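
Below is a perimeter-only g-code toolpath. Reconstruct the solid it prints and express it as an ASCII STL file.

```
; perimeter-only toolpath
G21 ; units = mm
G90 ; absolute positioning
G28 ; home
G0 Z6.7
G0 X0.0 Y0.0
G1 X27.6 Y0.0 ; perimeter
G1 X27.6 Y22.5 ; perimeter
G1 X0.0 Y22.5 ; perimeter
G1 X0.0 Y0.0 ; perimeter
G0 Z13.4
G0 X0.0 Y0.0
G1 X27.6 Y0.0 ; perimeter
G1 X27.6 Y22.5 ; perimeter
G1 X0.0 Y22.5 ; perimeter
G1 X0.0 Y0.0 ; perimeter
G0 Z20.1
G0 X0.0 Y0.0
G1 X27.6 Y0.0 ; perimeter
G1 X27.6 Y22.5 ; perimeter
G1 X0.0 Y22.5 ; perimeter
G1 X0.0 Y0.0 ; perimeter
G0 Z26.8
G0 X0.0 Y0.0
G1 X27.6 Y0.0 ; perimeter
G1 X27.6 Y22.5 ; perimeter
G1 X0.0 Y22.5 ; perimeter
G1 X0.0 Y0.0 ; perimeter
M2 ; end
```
solid part
  facet normal 0.0000 0.0000 -1.0000
    outer loop
      vertex 27.6 22.5 0.0
      vertex 27.6 0.0 0.0
      vertex 0.0 0.0 0.0
    endloop
  endfacet
  facet normal 0.0000 0.0000 -1.0000
    outer loop
      vertex 0.0 22.5 0.0
      vertex 27.6 22.5 0.0
      vertex 0.0 0.0 0.0
    endloop
  endfacet
  facet normal 0.0000 0.0000 1.0000
    outer loop
      vertex 0.0 0.0 26.8
      vertex 27.6 0.0 26.8
      vertex 27.6 22.5 26.8
    endloop
  endfacet
  facet normal 0.0000 0.0000 1.0000
    outer loop
      vertex 0.0 0.0 26.8
      vertex 27.6 22.5 26.8
      vertex 0.0 22.5 26.8
    endloop
  endfacet
  facet normal 0.0000 -1.0000 0.0000
    outer loop
      vertex 0.0 0.0 0.0
      vertex 27.6 0.0 0.0
      vertex 27.6 0.0 26.8
    endloop
  endfacet
  facet normal 0.0000 -1.0000 0.0000
    outer loop
      vertex 0.0 0.0 0.0
      vertex 27.6 0.0 26.8
      vertex 0.0 0.0 26.8
    endloop
  endfacet
  facet normal 0.0000 1.0000 0.0000
    outer loop
      vertex 27.6 22.5 26.8
      vertex 27.6 22.5 0.0
      vertex 0.0 22.5 0.0
    endloop
  endfacet
  facet normal 0.0000 1.0000 0.0000
    outer loop
      vertex 0.0 22.5 26.8
      vertex 27.6 22.5 26.8
      vertex 0.0 22.5 0.0
    endloop
  endfacet
  facet normal -1.0000 0.0000 0.0000
    outer loop
      vertex 0.0 22.5 26.8
      vertex 0.0 22.5 0.0
      vertex 0.0 0.0 0.0
    endloop
  endfacet
  facet normal -1.0000 0.0000 0.0000
    outer loop
      vertex 0.0 0.0 26.8
      vertex 0.0 22.5 26.8
      vertex 0.0 0.0 0.0
    endloop
  endfacet
  facet normal 1.0000 0.0000 0.0000
    outer loop
      vertex 27.6 0.0 0.0
      vertex 27.6 22.5 0.0
      vertex 27.6 22.5 26.8
    endloop
  endfacet
  facet normal 1.0000 0.0000 0.0000
    outer loop
      vertex 27.6 0.0 0.0
      vertex 27.6 22.5 26.8
      vertex 27.6 0.0 26.8
    endloop
  endfacet
endsolid part

The G0 Z moves step by Δz≈6.7 mm. Every layer's G1 loop is the same polygon, so the solid is a straight extrusion of it from z=0 to z≈26.8. Closing with flat bottom and top caps and triangulating gives 12 facets — a rectangular box, roughly 27.6 × 22.5 mm footprint and 26.8 mm tall.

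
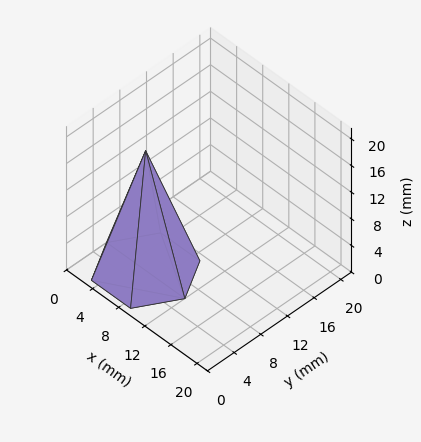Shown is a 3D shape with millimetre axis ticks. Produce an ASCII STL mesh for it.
Reading the render: the shape is a regular 6-sided pyramid, base circumscribed radius ≈ 6 mm, apex at z ≈ 18 mm (dimensions read to the nearest mm from the axis ticks). For the STL, each face is triangulated and given an outward normal.

solid part
  facet normal 0.0000 0.0000 -1.0000
    outer loop
      vertex 3.000 11.196 0.000
      vertex 9.000 11.196 0.000
      vertex 12.000 6.000 0.000
    endloop
  endfacet
  facet normal 0.0000 0.0000 -1.0000
    outer loop
      vertex 0.000 6.000 0.000
      vertex 3.000 11.196 0.000
      vertex 12.000 6.000 0.000
    endloop
  endfacet
  facet normal 0.0000 0.0000 -1.0000
    outer loop
      vertex 3.000 0.804 0.000
      vertex 0.000 6.000 0.000
      vertex 12.000 6.000 0.000
    endloop
  endfacet
  facet normal 0.0000 0.0000 -1.0000
    outer loop
      vertex 9.000 0.804 0.000
      vertex 3.000 0.804 0.000
      vertex 12.000 6.000 0.000
    endloop
  endfacet
  facet normal 0.8320 0.4804 0.2773
    outer loop
      vertex 12.000 6.000 0.000
      vertex 9.000 11.196 0.000
      vertex 6.000 6.000 18.000
    endloop
  endfacet
  facet normal 0.0000 0.9608 0.2773
    outer loop
      vertex 9.000 11.196 0.000
      vertex 3.000 11.196 0.000
      vertex 6.000 6.000 18.000
    endloop
  endfacet
  facet normal -0.8320 0.4804 0.2773
    outer loop
      vertex 3.000 11.196 0.000
      vertex 0.000 6.000 0.000
      vertex 6.000 6.000 18.000
    endloop
  endfacet
  facet normal -0.8320 -0.4804 0.2773
    outer loop
      vertex 0.000 6.000 0.000
      vertex 3.000 0.804 0.000
      vertex 6.000 6.000 18.000
    endloop
  endfacet
  facet normal 0.0000 -0.9608 0.2773
    outer loop
      vertex 3.000 0.804 0.000
      vertex 9.000 0.804 0.000
      vertex 6.000 6.000 18.000
    endloop
  endfacet
  facet normal 0.8320 -0.4804 0.2773
    outer loop
      vertex 9.000 0.804 0.000
      vertex 12.000 6.000 0.000
      vertex 6.000 6.000 18.000
    endloop
  endfacet
endsolid part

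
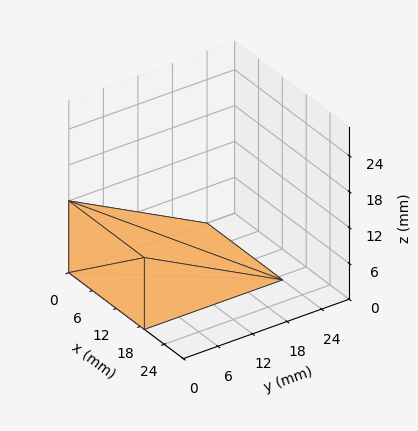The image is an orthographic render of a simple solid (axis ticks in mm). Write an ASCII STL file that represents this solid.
Reading the render: the shape is a wedge (ramp): 19 × 24 mm base, rising to 12 mm along the y=0 edge and sloping linearly to z=0 at y=24 (dimensions read to the nearest mm from the axis ticks). For the STL, each face is triangulated and given an outward normal.

solid part
  facet normal 0.0000 0.0000 -1.0000
    outer loop
      vertex 19.00 24.00 0.00
      vertex 19.00 0.00 0.00
      vertex 0.00 0.00 0.00
    endloop
  endfacet
  facet normal 0.0000 0.0000 -1.0000
    outer loop
      vertex 0.00 24.00 0.00
      vertex 19.00 24.00 0.00
      vertex 0.00 0.00 0.00
    endloop
  endfacet
  facet normal 0.0000 -1.0000 0.0000
    outer loop
      vertex 0.00 0.00 0.00
      vertex 19.00 0.00 0.00
      vertex 19.00 0.00 12.00
    endloop
  endfacet
  facet normal 0.0000 -1.0000 0.0000
    outer loop
      vertex 0.00 0.00 0.00
      vertex 19.00 0.00 12.00
      vertex 0.00 0.00 12.00
    endloop
  endfacet
  facet normal 0.0000 0.4472 0.8944
    outer loop
      vertex 0.00 0.00 12.00
      vertex 19.00 0.00 12.00
      vertex 19.00 24.00 0.00
    endloop
  endfacet
  facet normal 0.0000 0.4472 0.8944
    outer loop
      vertex 0.00 0.00 12.00
      vertex 19.00 24.00 0.00
      vertex 0.00 24.00 0.00
    endloop
  endfacet
  facet normal -1.0000 0.0000 0.0000
    outer loop
      vertex 0.00 0.00 12.00
      vertex 0.00 24.00 0.00
      vertex 0.00 0.00 0.00
    endloop
  endfacet
  facet normal 1.0000 0.0000 0.0000
    outer loop
      vertex 19.00 0.00 0.00
      vertex 19.00 24.00 0.00
      vertex 19.00 0.00 12.00
    endloop
  endfacet
endsolid part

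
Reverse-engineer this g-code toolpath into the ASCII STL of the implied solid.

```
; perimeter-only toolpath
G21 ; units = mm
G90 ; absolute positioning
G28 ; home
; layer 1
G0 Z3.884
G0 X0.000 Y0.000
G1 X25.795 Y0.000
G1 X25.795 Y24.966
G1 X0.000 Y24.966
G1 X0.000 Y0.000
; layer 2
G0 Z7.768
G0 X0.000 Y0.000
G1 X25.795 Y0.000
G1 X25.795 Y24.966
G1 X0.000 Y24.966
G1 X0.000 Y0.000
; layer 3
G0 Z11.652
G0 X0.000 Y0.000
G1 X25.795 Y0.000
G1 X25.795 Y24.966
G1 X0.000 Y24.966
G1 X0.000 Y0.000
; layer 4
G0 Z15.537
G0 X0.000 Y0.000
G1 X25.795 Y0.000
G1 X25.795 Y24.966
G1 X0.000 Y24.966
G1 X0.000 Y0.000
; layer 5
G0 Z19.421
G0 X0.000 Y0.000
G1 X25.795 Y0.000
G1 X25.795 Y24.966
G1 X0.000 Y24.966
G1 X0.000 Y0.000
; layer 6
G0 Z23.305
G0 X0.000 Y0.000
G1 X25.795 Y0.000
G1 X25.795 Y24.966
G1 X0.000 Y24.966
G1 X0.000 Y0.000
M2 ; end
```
solid part
  facet normal 0.0000 0.0000 -1.0000
    outer loop
      vertex 25.795 24.966 0.000
      vertex 25.795 0.000 0.000
      vertex 0.000 0.000 0.000
    endloop
  endfacet
  facet normal 0.0000 0.0000 -1.0000
    outer loop
      vertex 0.000 24.966 0.000
      vertex 25.795 24.966 0.000
      vertex 0.000 0.000 0.000
    endloop
  endfacet
  facet normal 0.0000 0.0000 1.0000
    outer loop
      vertex 0.000 0.000 23.305
      vertex 25.795 0.000 23.305
      vertex 25.795 24.966 23.305
    endloop
  endfacet
  facet normal 0.0000 0.0000 1.0000
    outer loop
      vertex 0.000 0.000 23.305
      vertex 25.795 24.966 23.305
      vertex 0.000 24.966 23.305
    endloop
  endfacet
  facet normal 0.0000 -1.0000 0.0000
    outer loop
      vertex 0.000 0.000 0.000
      vertex 25.795 0.000 0.000
      vertex 25.795 0.000 23.305
    endloop
  endfacet
  facet normal 0.0000 -1.0000 0.0000
    outer loop
      vertex 0.000 0.000 0.000
      vertex 25.795 0.000 23.305
      vertex 0.000 0.000 23.305
    endloop
  endfacet
  facet normal 0.0000 1.0000 0.0000
    outer loop
      vertex 25.795 24.966 23.305
      vertex 25.795 24.966 0.000
      vertex 0.000 24.966 0.000
    endloop
  endfacet
  facet normal 0.0000 1.0000 0.0000
    outer loop
      vertex 0.000 24.966 23.305
      vertex 25.795 24.966 23.305
      vertex 0.000 24.966 0.000
    endloop
  endfacet
  facet normal -1.0000 0.0000 0.0000
    outer loop
      vertex 0.000 24.966 23.305
      vertex 0.000 24.966 0.000
      vertex 0.000 0.000 0.000
    endloop
  endfacet
  facet normal -1.0000 0.0000 0.0000
    outer loop
      vertex 0.000 0.000 23.305
      vertex 0.000 24.966 23.305
      vertex 0.000 0.000 0.000
    endloop
  endfacet
  facet normal 1.0000 0.0000 0.0000
    outer loop
      vertex 25.795 0.000 0.000
      vertex 25.795 24.966 0.000
      vertex 25.795 24.966 23.305
    endloop
  endfacet
  facet normal 1.0000 0.0000 0.0000
    outer loop
      vertex 25.795 0.000 0.000
      vertex 25.795 24.966 23.305
      vertex 25.795 0.000 23.305
    endloop
  endfacet
endsolid part

The G0 Z moves step by Δz≈3.884 mm. Every layer's G1 loop is the same polygon, so the solid is a straight extrusion of it from z=0 to z≈23.3. Closing with flat bottom and top caps and triangulating gives 12 facets — a rectangular box, roughly 25.8 × 25 mm footprint and 23.3 mm tall.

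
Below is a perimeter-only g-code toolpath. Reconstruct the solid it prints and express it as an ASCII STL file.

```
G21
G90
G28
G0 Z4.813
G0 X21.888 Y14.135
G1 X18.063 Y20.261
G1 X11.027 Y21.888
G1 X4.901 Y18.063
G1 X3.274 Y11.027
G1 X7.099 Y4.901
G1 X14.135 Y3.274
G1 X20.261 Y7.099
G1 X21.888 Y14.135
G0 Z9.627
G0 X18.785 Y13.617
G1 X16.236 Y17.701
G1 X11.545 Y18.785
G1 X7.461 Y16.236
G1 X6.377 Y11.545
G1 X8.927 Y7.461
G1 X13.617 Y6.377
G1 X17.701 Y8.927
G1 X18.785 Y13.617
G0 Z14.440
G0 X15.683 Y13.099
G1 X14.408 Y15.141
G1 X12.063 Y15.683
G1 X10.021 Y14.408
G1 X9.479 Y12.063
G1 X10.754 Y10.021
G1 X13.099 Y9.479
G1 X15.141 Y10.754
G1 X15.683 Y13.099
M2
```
solid part
  facet normal 0.0000 0.0000 -1.0000
    outer loop
      vertex 10.509 24.990 0.000
      vertex 19.890 22.821 0.000
      vertex 24.990 14.653 0.000
    endloop
  endfacet
  facet normal 0.0000 0.0000 -1.0000
    outer loop
      vertex 2.341 19.890 0.000
      vertex 10.509 24.990 0.000
      vertex 24.990 14.653 0.000
    endloop
  endfacet
  facet normal 0.0000 0.0000 -1.0000
    outer loop
      vertex 0.172 10.509 0.000
      vertex 2.341 19.890 0.000
      vertex 24.990 14.653 0.000
    endloop
  endfacet
  facet normal 0.0000 0.0000 -1.0000
    outer loop
      vertex 5.272 2.341 0.000
      vertex 0.172 10.509 0.000
      vertex 24.990 14.653 0.000
    endloop
  endfacet
  facet normal 0.0000 0.0000 -1.0000
    outer loop
      vertex 14.653 0.172 0.000
      vertex 5.272 2.341 0.000
      vertex 24.990 14.653 0.000
    endloop
  endfacet
  facet normal 0.0000 0.0000 -1.0000
    outer loop
      vertex 22.821 5.272 0.000
      vertex 14.653 0.172 0.000
      vertex 24.990 14.653 0.000
    endloop
  endfacet
  facet normal 0.7262 0.4534 0.5168
    outer loop
      vertex 24.990 14.653 0.000
      vertex 19.890 22.821 0.000
      vertex 12.581 12.581 19.253
    endloop
  endfacet
  facet normal 0.1929 0.8341 0.5168
    outer loop
      vertex 19.890 22.821 0.000
      vertex 10.509 24.990 0.000
      vertex 12.581 12.581 19.253
    endloop
  endfacet
  facet normal -0.4534 0.7262 0.5168
    outer loop
      vertex 10.509 24.990 0.000
      vertex 2.341 19.890 0.000
      vertex 12.581 12.581 19.253
    endloop
  endfacet
  facet normal -0.8341 0.1929 0.5168
    outer loop
      vertex 2.341 19.890 0.000
      vertex 0.172 10.509 0.000
      vertex 12.581 12.581 19.253
    endloop
  endfacet
  facet normal -0.7262 -0.4534 0.5168
    outer loop
      vertex 0.172 10.509 0.000
      vertex 5.272 2.341 0.000
      vertex 12.581 12.581 19.253
    endloop
  endfacet
  facet normal -0.1929 -0.8341 0.5168
    outer loop
      vertex 5.272 2.341 0.000
      vertex 14.653 0.172 0.000
      vertex 12.581 12.581 19.253
    endloop
  endfacet
  facet normal 0.4534 -0.7262 0.5168
    outer loop
      vertex 14.653 0.172 0.000
      vertex 22.821 5.272 0.000
      vertex 12.581 12.581 19.253
    endloop
  endfacet
  facet normal 0.8341 -0.1929 0.5168
    outer loop
      vertex 22.821 5.272 0.000
      vertex 24.990 14.653 0.000
      vertex 12.581 12.581 19.253
    endloop
  endfacet
endsolid part

The G0 Z moves step by Δz≈4.813 mm. The G1 loops shrink linearly with z, so the solid tapers from its base footprint up to z≈19.3. Closing with a flat bottom cap and the tapered top and triangulating gives 14 facets — a regular 8-sided pyramid, base circumscribed radius ≈ 12.6 mm, apex at z ≈ 19.3 mm.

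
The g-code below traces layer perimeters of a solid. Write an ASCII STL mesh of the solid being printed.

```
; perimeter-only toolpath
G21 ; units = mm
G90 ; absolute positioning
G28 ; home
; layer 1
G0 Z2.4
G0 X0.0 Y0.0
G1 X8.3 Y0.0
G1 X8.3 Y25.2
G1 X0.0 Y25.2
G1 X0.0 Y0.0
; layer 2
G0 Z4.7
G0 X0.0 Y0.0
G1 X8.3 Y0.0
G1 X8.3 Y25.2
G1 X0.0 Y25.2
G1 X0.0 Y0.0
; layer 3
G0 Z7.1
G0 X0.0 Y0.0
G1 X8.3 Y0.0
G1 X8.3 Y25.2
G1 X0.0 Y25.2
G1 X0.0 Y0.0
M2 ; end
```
solid part
  facet normal 0.0000 0.0000 -1.0000
    outer loop
      vertex 8.3 25.2 0.0
      vertex 8.3 0.0 0.0
      vertex 0.0 0.0 0.0
    endloop
  endfacet
  facet normal 0.0000 0.0000 -1.0000
    outer loop
      vertex 0.0 25.2 0.0
      vertex 8.3 25.2 0.0
      vertex 0.0 0.0 0.0
    endloop
  endfacet
  facet normal 0.0000 0.0000 1.0000
    outer loop
      vertex 0.0 0.0 7.1
      vertex 8.3 0.0 7.1
      vertex 8.3 25.2 7.1
    endloop
  endfacet
  facet normal 0.0000 0.0000 1.0000
    outer loop
      vertex 0.0 0.0 7.1
      vertex 8.3 25.2 7.1
      vertex 0.0 25.2 7.1
    endloop
  endfacet
  facet normal 0.0000 -1.0000 0.0000
    outer loop
      vertex 0.0 0.0 0.0
      vertex 8.3 0.0 0.0
      vertex 8.3 0.0 7.1
    endloop
  endfacet
  facet normal 0.0000 -1.0000 0.0000
    outer loop
      vertex 0.0 0.0 0.0
      vertex 8.3 0.0 7.1
      vertex 0.0 0.0 7.1
    endloop
  endfacet
  facet normal 0.0000 1.0000 0.0000
    outer loop
      vertex 8.3 25.2 7.1
      vertex 8.3 25.2 0.0
      vertex 0.0 25.2 0.0
    endloop
  endfacet
  facet normal 0.0000 1.0000 0.0000
    outer loop
      vertex 0.0 25.2 7.1
      vertex 8.3 25.2 7.1
      vertex 0.0 25.2 0.0
    endloop
  endfacet
  facet normal -1.0000 0.0000 0.0000
    outer loop
      vertex 0.0 25.2 7.1
      vertex 0.0 25.2 0.0
      vertex 0.0 0.0 0.0
    endloop
  endfacet
  facet normal -1.0000 0.0000 0.0000
    outer loop
      vertex 0.0 0.0 7.1
      vertex 0.0 25.2 7.1
      vertex 0.0 0.0 0.0
    endloop
  endfacet
  facet normal 1.0000 0.0000 0.0000
    outer loop
      vertex 8.3 0.0 0.0
      vertex 8.3 25.2 0.0
      vertex 8.3 25.2 7.1
    endloop
  endfacet
  facet normal 1.0000 0.0000 0.0000
    outer loop
      vertex 8.3 0.0 0.0
      vertex 8.3 25.2 7.1
      vertex 8.3 0.0 7.1
    endloop
  endfacet
endsolid part

The G0 Z moves step by Δz≈2.4 mm. Every layer's G1 loop is the same polygon, so the solid is a straight extrusion of it from z=0 to z≈7.1. Closing with flat bottom and top caps and triangulating gives 12 facets — a rectangular box, roughly 8.3 × 25.2 mm footprint and 7.1 mm tall.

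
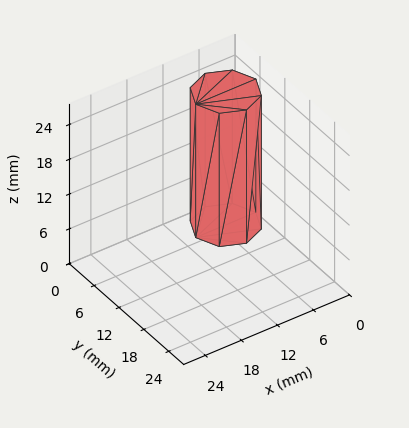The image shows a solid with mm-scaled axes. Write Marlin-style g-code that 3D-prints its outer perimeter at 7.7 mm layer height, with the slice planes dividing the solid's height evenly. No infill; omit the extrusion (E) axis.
Reading the render: the shape is a regular 8-sided prism (a cylinder approximated with 8 flat sides), circumscribed radius ≈ 5 mm, height ≈ 23 mm (dimensions read to the nearest mm from the axis ticks). For the g-code, the solid's height is divided into equal slices at the stated Δz and each level perimeter traced with G1 moves after a G0 lift.

; perimeter-only toolpath
G21 ; units = mm
G90 ; absolute positioning
G28 ; home
; layer 1
G0 Z7.7
G0 X10.0 Y5.0
G1 X8.5 Y8.5
G1 X5.0 Y10.0
G1 X1.5 Y8.5
G1 X0.0 Y5.0
G1 X1.5 Y1.5
G1 X5.0 Y0.0
G1 X8.5 Y1.5
G1 X10.0 Y5.0
; layer 2
G0 Z15.3
G0 X10.0 Y5.0
G1 X8.5 Y8.5
G1 X5.0 Y10.0
G1 X1.5 Y8.5
G1 X0.0 Y5.0
G1 X1.5 Y1.5
G1 X5.0 Y0.0
G1 X8.5 Y1.5
G1 X10.0 Y5.0
; layer 3
G0 Z23.0
G0 X10.0 Y5.0
G1 X8.5 Y8.5
G1 X5.0 Y10.0
G1 X1.5 Y8.5
G1 X0.0 Y5.0
G1 X1.5 Y1.5
G1 X5.0 Y0.0
G1 X8.5 Y1.5
G1 X10.0 Y5.0
M2 ; end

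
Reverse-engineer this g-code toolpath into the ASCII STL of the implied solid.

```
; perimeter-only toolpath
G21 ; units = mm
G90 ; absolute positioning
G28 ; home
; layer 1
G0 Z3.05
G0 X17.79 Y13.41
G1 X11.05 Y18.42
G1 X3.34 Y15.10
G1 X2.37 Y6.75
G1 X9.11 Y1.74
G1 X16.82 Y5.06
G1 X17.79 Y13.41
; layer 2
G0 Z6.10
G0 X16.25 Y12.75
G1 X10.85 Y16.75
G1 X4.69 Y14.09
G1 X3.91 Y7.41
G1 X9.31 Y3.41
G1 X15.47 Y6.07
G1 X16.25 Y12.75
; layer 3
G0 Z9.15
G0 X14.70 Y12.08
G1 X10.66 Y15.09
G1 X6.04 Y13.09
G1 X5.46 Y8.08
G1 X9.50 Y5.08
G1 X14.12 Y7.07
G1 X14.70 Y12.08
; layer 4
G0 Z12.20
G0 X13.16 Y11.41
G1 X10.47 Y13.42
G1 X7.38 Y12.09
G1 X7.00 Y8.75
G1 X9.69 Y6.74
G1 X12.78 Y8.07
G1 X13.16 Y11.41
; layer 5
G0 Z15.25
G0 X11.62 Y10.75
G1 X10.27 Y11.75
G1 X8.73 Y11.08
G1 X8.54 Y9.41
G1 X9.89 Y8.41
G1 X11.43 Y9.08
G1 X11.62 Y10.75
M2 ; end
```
solid part
  facet normal 0.0000 0.0000 -1.0000
    outer loop
      vertex 1.99 16.10 0.00
      vertex 11.24 20.09 0.00
      vertex 19.33 14.08 0.00
    endloop
  endfacet
  facet normal 0.0000 0.0000 -1.0000
    outer loop
      vertex 0.83 6.08 0.00
      vertex 1.99 16.10 0.00
      vertex 19.33 14.08 0.00
    endloop
  endfacet
  facet normal 0.0000 0.0000 -1.0000
    outer loop
      vertex 8.92 0.07 0.00
      vertex 0.83 6.08 0.00
      vertex 19.33 14.08 0.00
    endloop
  endfacet
  facet normal 0.0000 0.0000 -1.0000
    outer loop
      vertex 18.17 4.06 0.00
      vertex 8.92 0.07 0.00
      vertex 19.33 14.08 0.00
    endloop
  endfacet
  facet normal 0.5383 0.7246 0.4304
    outer loop
      vertex 19.33 14.08 0.00
      vertex 11.24 20.09 0.00
      vertex 10.08 10.08 18.30
    endloop
  endfacet
  facet normal -0.3575 0.8287 0.4306
    outer loop
      vertex 11.24 20.09 0.00
      vertex 1.99 16.10 0.00
      vertex 10.08 10.08 18.30
    endloop
  endfacet
  facet normal -0.8966 0.1038 0.4305
    outer loop
      vertex 1.99 16.10 0.00
      vertex 0.83 6.08 0.00
      vertex 10.08 10.08 18.30
    endloop
  endfacet
  facet normal -0.5383 -0.7246 0.4304
    outer loop
      vertex 0.83 6.08 0.00
      vertex 8.92 0.07 0.00
      vertex 10.08 10.08 18.30
    endloop
  endfacet
  facet normal 0.3575 -0.8287 0.4306
    outer loop
      vertex 8.92 0.07 0.00
      vertex 18.17 4.06 0.00
      vertex 10.08 10.08 18.30
    endloop
  endfacet
  facet normal 0.8966 -0.1038 0.4305
    outer loop
      vertex 18.17 4.06 0.00
      vertex 19.33 14.08 0.00
      vertex 10.08 10.08 18.30
    endloop
  endfacet
endsolid part

The G0 Z moves step by Δz≈3.05 mm. The G1 loops shrink linearly with z, so the solid tapers from its base footprint up to z≈18.3. Closing with a flat bottom cap and the tapered top and triangulating gives 10 facets — a regular 6-sided pyramid, base circumscribed radius ≈ 10.1 mm, apex at z ≈ 18.3 mm.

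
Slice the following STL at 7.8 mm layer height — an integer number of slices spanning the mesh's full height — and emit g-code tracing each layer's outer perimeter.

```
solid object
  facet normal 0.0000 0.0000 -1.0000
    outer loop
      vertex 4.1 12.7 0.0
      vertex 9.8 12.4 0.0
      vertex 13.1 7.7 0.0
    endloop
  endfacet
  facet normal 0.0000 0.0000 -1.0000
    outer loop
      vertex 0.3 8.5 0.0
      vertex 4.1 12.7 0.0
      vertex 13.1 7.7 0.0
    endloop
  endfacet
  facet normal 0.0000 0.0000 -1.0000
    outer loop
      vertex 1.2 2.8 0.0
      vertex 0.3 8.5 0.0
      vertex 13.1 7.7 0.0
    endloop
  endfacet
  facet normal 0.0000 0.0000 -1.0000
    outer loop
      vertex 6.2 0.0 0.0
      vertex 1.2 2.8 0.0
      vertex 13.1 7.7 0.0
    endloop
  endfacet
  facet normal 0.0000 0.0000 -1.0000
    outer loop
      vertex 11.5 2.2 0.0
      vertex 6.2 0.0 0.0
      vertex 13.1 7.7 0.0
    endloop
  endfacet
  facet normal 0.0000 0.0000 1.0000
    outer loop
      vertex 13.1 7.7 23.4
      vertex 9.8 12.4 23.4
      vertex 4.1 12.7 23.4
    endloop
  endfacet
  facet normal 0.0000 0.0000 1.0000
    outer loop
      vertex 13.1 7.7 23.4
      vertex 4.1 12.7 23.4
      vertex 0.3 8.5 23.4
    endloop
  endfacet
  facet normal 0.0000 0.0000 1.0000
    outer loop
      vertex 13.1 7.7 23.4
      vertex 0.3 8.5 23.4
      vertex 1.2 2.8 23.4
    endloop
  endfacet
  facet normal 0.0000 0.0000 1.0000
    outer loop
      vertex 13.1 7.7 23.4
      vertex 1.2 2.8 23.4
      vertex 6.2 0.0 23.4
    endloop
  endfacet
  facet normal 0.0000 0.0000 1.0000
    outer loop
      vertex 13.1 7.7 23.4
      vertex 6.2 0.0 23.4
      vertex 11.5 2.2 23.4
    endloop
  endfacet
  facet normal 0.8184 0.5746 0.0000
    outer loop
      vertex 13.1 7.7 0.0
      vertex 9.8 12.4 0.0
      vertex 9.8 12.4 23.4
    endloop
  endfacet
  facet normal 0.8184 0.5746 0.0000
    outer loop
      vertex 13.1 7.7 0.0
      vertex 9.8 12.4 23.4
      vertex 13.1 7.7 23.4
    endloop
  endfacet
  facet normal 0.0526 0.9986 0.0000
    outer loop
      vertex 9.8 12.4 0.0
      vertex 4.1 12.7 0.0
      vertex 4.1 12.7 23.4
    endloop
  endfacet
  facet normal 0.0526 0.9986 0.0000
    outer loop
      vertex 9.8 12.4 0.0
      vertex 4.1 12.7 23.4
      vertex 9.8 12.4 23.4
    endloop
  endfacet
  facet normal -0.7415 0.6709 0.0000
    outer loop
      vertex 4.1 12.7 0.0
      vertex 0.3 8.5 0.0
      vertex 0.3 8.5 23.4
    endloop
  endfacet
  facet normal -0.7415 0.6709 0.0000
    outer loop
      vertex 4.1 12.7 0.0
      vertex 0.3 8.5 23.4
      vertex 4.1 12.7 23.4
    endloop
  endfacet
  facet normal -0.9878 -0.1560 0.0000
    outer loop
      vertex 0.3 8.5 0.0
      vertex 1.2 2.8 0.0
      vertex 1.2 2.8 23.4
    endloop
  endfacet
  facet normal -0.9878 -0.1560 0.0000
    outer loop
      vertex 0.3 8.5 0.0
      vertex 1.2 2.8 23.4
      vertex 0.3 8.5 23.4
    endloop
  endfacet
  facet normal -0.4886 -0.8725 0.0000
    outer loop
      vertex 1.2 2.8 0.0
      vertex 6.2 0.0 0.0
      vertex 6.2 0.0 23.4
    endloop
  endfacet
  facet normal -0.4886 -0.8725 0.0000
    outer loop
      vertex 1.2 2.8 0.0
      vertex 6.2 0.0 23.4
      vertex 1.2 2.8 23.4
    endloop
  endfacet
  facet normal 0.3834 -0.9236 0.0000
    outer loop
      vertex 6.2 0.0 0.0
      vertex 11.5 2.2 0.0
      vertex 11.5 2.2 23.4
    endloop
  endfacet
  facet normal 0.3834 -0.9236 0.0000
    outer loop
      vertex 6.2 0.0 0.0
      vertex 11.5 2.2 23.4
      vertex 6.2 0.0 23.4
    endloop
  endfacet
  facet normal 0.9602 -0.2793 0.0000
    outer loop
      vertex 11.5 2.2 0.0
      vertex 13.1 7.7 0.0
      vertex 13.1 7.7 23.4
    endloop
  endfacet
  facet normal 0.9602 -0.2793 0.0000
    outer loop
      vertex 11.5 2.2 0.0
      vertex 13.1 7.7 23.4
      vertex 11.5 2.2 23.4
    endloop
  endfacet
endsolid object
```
; perimeter-only toolpath
G21 ; units = mm
G90 ; absolute positioning
G28 ; home
; layer 1
G0 Z7.8
G0 X13.1 Y7.7
G1 X9.8 Y12.4
G1 X4.1 Y12.7
G1 X0.3 Y8.5
G1 X1.2 Y2.8
G1 X6.2 Y0.0
G1 X11.5 Y2.2
G1 X13.1 Y7.7
; layer 2
G0 Z15.6
G0 X13.1 Y7.7
G1 X9.8 Y12.4
G1 X4.1 Y12.7
G1 X0.3 Y8.5
G1 X1.2 Y2.8
G1 X6.2 Y0.0
G1 X11.5 Y2.2
G1 X13.1 Y7.7
; layer 3
G0 Z23.4
G0 X13.1 Y7.7
G1 X9.8 Y12.4
G1 X4.1 Y12.7
G1 X0.3 Y8.5
G1 X1.2 Y2.8
G1 X6.2 Y0.0
G1 X11.5 Y2.2
G1 X13.1 Y7.7
M2 ; end

The solid is a regular 7-sided prism (a cylinder approximated with 7 flat sides), circumscribed radius ≈ 6.6 mm, height ≈ 23.4 mm. Slicing at Δz = 7.8 mm — 3 equal slices spanning the solid's height, so layer i sits at z = i·h/3 — gives 3 non-empty perimeters. Each is a 7-segment closed polygon; G0 lifts to the layer z and rapids to the start vertex, then G1 traces the edges.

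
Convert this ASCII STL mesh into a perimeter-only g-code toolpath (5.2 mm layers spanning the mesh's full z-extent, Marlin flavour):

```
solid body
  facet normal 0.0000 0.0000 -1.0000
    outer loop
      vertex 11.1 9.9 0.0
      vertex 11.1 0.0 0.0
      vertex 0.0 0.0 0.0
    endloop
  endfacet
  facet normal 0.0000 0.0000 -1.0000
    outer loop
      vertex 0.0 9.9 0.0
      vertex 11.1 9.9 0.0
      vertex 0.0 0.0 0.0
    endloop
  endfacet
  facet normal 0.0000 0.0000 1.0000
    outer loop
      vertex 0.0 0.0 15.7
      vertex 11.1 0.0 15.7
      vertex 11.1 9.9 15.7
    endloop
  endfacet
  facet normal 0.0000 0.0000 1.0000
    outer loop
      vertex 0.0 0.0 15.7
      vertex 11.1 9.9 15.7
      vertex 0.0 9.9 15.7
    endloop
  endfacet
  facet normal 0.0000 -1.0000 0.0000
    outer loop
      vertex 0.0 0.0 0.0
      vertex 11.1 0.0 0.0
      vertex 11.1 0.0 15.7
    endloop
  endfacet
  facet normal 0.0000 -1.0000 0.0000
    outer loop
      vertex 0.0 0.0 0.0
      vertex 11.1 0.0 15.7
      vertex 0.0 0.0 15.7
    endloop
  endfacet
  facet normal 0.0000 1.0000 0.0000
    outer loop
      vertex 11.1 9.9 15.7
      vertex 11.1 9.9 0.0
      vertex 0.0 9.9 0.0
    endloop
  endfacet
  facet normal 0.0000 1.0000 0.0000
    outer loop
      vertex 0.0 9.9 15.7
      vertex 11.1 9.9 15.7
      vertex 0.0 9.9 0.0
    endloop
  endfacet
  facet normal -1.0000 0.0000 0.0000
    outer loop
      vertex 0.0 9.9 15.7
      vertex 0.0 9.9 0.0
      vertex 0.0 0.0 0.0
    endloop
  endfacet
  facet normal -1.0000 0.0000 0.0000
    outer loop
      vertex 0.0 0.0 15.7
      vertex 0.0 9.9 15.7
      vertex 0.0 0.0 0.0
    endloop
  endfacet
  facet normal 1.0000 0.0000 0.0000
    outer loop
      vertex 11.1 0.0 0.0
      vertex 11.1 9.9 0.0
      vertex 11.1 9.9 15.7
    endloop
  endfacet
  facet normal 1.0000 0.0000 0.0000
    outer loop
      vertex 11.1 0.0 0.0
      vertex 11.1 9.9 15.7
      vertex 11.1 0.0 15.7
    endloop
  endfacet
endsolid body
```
; perimeter-only toolpath
G21 ; units = mm
G90 ; absolute positioning
G28 ; home
; layer 1
G0 Z5.2
G0 X0.0 Y0.0
G1 X11.1 Y0.0
G1 X11.1 Y9.9
G1 X0.0 Y9.9
G1 X0.0 Y0.0
; layer 2
G0 Z10.5
G0 X0.0 Y0.0
G1 X11.1 Y0.0
G1 X11.1 Y9.9
G1 X0.0 Y9.9
G1 X0.0 Y0.0
; layer 3
G0 Z15.7
G0 X0.0 Y0.0
G1 X11.1 Y0.0
G1 X11.1 Y9.9
G1 X0.0 Y9.9
G1 X0.0 Y0.0
M2 ; end

The solid is a rectangular box, roughly 11.1 × 9.9 mm footprint and 15.7 mm tall. Slicing at Δz = 5.2 mm — 3 equal slices spanning the solid's height, so layer i sits at z = i·h/3 — gives 3 non-empty perimeters. Each is a 4-segment closed polygon; G0 lifts to the layer z and rapids to the start vertex, then G1 traces the edges.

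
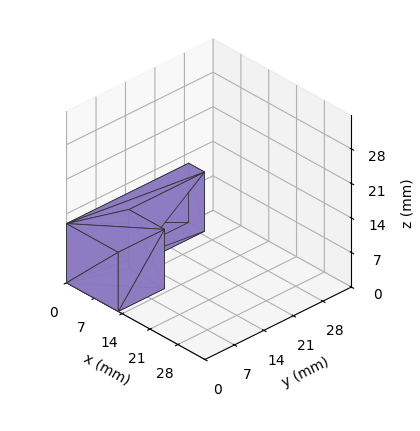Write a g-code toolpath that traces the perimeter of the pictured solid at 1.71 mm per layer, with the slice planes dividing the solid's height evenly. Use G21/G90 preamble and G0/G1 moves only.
Reading the render: the shape is an L-shaped prism: outer 13 × 29 mm, arm thicknesses ≈ 11 mm (horizontal) and 4 mm (vertical), extruded 12 mm in z (dimensions read to the nearest mm from the axis ticks). For the g-code, the solid's height is divided into equal slices at the stated Δz and each level perimeter traced with G1 moves after a G0 lift.

; perimeter-only toolpath
G21 ; units = mm
G90 ; absolute positioning
G28 ; home
; layer 1
G0 Z1.71
G0 X0.00 Y0.00
G1 X13.00 Y0.00
G1 X13.00 Y11.00
G1 X4.00 Y11.00
G1 X4.00 Y29.00
G1 X0.00 Y29.00
G1 X0.00 Y0.00
; layer 2
G0 Z3.43
G0 X0.00 Y0.00
G1 X13.00 Y0.00
G1 X13.00 Y11.00
G1 X4.00 Y11.00
G1 X4.00 Y29.00
G1 X0.00 Y29.00
G1 X0.00 Y0.00
; layer 3
G0 Z5.14
G0 X0.00 Y0.00
G1 X13.00 Y0.00
G1 X13.00 Y11.00
G1 X4.00 Y11.00
G1 X4.00 Y29.00
G1 X0.00 Y29.00
G1 X0.00 Y0.00
; layer 4
G0 Z6.86
G0 X0.00 Y0.00
G1 X13.00 Y0.00
G1 X13.00 Y11.00
G1 X4.00 Y11.00
G1 X4.00 Y29.00
G1 X0.00 Y29.00
G1 X0.00 Y0.00
; layer 5
G0 Z8.57
G0 X0.00 Y0.00
G1 X13.00 Y0.00
G1 X13.00 Y11.00
G1 X4.00 Y11.00
G1 X4.00 Y29.00
G1 X0.00 Y29.00
G1 X0.00 Y0.00
; layer 6
G0 Z10.29
G0 X0.00 Y0.00
G1 X13.00 Y0.00
G1 X13.00 Y11.00
G1 X4.00 Y11.00
G1 X4.00 Y29.00
G1 X0.00 Y29.00
G1 X0.00 Y0.00
; layer 7
G0 Z12.00
G0 X0.00 Y0.00
G1 X13.00 Y0.00
G1 X13.00 Y11.00
G1 X4.00 Y11.00
G1 X4.00 Y29.00
G1 X0.00 Y29.00
G1 X0.00 Y0.00
M2 ; end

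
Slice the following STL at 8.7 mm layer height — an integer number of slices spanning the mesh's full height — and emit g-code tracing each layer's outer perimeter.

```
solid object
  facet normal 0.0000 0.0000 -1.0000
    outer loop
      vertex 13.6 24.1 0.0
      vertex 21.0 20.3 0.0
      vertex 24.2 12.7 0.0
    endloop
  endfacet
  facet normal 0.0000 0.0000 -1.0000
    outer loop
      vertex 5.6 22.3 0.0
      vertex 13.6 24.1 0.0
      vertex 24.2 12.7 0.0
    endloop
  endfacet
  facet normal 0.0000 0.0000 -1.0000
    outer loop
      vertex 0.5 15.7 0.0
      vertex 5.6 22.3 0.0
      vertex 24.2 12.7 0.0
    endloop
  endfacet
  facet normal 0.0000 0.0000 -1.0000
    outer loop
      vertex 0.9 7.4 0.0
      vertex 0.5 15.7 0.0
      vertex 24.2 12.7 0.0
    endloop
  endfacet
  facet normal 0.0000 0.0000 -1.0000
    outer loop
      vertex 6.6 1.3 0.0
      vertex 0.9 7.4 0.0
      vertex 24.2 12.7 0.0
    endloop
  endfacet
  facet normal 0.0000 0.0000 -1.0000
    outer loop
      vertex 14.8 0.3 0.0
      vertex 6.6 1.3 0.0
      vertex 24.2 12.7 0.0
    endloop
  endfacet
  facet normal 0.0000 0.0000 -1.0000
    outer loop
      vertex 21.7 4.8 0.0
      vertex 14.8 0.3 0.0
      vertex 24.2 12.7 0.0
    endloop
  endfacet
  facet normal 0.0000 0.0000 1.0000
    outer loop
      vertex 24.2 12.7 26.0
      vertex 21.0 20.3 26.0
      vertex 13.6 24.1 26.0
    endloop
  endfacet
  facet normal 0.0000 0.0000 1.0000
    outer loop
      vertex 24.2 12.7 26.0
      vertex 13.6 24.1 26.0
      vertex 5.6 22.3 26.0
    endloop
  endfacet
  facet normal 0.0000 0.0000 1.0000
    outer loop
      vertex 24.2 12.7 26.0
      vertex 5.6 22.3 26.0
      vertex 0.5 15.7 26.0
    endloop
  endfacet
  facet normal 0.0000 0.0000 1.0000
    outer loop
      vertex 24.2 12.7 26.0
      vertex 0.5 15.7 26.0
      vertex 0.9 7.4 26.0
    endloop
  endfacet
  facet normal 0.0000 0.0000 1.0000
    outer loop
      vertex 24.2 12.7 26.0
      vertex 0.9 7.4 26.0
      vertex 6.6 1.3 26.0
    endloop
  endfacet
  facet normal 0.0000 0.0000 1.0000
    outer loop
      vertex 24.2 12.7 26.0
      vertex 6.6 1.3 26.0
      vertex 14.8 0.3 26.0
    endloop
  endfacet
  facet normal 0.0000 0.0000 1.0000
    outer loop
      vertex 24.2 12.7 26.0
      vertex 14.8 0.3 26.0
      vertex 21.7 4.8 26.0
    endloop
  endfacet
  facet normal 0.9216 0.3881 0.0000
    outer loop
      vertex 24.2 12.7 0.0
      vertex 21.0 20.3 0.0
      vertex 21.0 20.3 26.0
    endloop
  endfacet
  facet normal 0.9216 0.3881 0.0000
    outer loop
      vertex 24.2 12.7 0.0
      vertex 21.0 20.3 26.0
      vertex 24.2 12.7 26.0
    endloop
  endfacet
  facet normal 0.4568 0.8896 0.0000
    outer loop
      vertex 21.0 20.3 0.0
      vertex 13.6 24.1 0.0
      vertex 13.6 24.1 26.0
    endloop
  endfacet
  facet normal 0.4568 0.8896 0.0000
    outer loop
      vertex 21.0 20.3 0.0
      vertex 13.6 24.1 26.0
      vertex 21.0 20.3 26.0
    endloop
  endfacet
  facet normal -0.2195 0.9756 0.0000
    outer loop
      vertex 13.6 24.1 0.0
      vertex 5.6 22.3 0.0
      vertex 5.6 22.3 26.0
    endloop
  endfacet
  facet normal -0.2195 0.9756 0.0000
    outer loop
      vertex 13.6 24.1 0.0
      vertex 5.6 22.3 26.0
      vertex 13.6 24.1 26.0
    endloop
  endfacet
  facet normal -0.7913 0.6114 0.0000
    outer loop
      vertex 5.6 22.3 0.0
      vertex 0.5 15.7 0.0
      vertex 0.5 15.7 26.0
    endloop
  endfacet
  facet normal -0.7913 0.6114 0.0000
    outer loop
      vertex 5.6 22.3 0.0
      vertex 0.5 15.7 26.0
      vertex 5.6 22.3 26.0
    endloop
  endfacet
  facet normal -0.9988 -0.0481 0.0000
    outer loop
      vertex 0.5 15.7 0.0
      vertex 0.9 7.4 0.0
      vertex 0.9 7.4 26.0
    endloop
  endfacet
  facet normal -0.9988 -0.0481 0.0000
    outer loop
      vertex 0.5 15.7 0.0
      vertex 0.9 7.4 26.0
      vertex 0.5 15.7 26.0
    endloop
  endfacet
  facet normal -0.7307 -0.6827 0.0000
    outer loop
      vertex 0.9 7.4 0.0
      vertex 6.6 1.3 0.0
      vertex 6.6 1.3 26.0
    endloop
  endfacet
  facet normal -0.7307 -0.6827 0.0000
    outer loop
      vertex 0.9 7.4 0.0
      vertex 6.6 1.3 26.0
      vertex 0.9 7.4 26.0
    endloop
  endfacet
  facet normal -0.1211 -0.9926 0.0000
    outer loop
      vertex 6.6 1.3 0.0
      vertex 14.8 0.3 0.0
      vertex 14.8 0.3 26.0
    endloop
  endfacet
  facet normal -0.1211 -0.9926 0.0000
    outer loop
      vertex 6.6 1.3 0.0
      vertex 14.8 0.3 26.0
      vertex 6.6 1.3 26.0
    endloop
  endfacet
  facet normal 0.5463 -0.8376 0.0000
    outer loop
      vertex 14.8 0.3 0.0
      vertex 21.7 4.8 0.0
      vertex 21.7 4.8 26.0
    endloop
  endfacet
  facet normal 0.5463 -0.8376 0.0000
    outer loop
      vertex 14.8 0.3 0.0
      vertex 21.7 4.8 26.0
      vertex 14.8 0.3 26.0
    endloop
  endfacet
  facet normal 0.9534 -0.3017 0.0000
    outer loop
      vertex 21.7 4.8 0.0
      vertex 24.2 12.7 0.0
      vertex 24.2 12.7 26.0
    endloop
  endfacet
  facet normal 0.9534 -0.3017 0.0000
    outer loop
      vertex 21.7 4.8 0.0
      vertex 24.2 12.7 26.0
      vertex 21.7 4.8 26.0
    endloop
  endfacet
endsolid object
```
; perimeter-only toolpath
G21 ; units = mm
G90 ; absolute positioning
G28 ; home
; layer 1
G0 Z8.7
G0 X24.2 Y12.7
G1 X21.0 Y20.3
G1 X13.6 Y24.1
G1 X5.6 Y22.3
G1 X0.5 Y15.7
G1 X0.9 Y7.4
G1 X6.6 Y1.3
G1 X14.8 Y0.3
G1 X21.7 Y4.8
G1 X24.2 Y12.7
; layer 2
G0 Z17.3
G0 X24.2 Y12.7
G1 X21.0 Y20.3
G1 X13.6 Y24.1
G1 X5.6 Y22.3
G1 X0.5 Y15.7
G1 X0.9 Y7.4
G1 X6.6 Y1.3
G1 X14.8 Y0.3
G1 X21.7 Y4.8
G1 X24.2 Y12.7
; layer 3
G0 Z26.0
G0 X24.2 Y12.7
G1 X21.0 Y20.3
G1 X13.6 Y24.1
G1 X5.6 Y22.3
G1 X0.5 Y15.7
G1 X0.9 Y7.4
G1 X6.6 Y1.3
G1 X14.8 Y0.3
G1 X21.7 Y4.8
G1 X24.2 Y12.7
M2 ; end

The solid is a regular 9-sided prism (a cylinder approximated with 9 flat sides), circumscribed radius ≈ 12.1 mm, height ≈ 26 mm. Slicing at Δz = 8.7 mm — 3 equal slices spanning the solid's height, so layer i sits at z = i·h/3 — gives 3 non-empty perimeters. Each is a 9-segment closed polygon; G0 lifts to the layer z and rapids to the start vertex, then G1 traces the edges.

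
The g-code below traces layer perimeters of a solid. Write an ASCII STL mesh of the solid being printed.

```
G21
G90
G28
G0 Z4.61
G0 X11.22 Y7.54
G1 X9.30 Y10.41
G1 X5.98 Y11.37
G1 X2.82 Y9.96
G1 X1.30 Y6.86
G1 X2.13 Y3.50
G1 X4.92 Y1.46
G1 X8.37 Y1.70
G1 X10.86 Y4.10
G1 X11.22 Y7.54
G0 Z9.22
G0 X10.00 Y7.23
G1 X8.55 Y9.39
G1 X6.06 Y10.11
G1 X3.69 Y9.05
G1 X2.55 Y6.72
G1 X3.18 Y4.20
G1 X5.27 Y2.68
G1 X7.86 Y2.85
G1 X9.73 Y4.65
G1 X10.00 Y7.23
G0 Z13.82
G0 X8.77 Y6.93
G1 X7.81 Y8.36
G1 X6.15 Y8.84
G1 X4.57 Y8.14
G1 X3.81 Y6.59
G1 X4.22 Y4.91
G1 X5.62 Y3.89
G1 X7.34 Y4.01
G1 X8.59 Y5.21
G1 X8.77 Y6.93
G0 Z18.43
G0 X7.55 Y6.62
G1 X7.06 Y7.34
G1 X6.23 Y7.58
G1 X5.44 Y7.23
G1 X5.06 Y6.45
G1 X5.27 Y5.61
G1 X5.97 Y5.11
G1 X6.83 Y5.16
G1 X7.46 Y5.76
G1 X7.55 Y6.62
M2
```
solid part
  facet normal 0.0000 0.0000 -1.0000
    outer loop
      vertex 5.89 12.63 0.00
      vertex 10.04 11.43 0.00
      vertex 12.45 7.84 0.00
    endloop
  endfacet
  facet normal 0.0000 0.0000 -1.0000
    outer loop
      vertex 1.94 10.87 0.00
      vertex 5.89 12.63 0.00
      vertex 12.45 7.84 0.00
    endloop
  endfacet
  facet normal 0.0000 0.0000 -1.0000
    outer loop
      vertex 0.04 6.99 0.00
      vertex 1.94 10.87 0.00
      vertex 12.45 7.84 0.00
    endloop
  endfacet
  facet normal 0.0000 0.0000 -1.0000
    outer loop
      vertex 1.08 2.79 0.00
      vertex 0.04 6.99 0.00
      vertex 12.45 7.84 0.00
    endloop
  endfacet
  facet normal 0.0000 0.0000 -1.0000
    outer loop
      vertex 4.57 0.25 0.00
      vertex 1.08 2.79 0.00
      vertex 12.45 7.84 0.00
    endloop
  endfacet
  facet normal 0.0000 0.0000 -1.0000
    outer loop
      vertex 8.88 0.54 0.00
      vertex 4.57 0.25 0.00
      vertex 12.45 7.84 0.00
    endloop
  endfacet
  facet normal 0.0000 0.0000 -1.0000
    outer loop
      vertex 12.00 3.54 0.00
      vertex 8.88 0.54 0.00
      vertex 12.45 7.84 0.00
    endloop
  endfacet
  facet normal 0.8040 0.5397 0.2495
    outer loop
      vertex 12.45 7.84 0.00
      vertex 10.04 11.43 0.00
      vertex 6.32 6.32 23.04
    endloop
  endfacet
  facet normal 0.2690 0.9302 0.2497
    outer loop
      vertex 10.04 11.43 0.00
      vertex 5.89 12.63 0.00
      vertex 6.32 6.32 23.04
    endloop
  endfacet
  facet normal -0.3941 0.8845 0.2496
    outer loop
      vertex 5.89 12.63 0.00
      vertex 1.94 10.87 0.00
      vertex 6.32 6.32 23.04
    endloop
  endfacet
  facet normal -0.8697 0.4259 0.2494
    outer loop
      vertex 1.94 10.87 0.00
      vertex 0.04 6.99 0.00
      vertex 6.32 6.32 23.04
    endloop
  endfacet
  facet normal -0.9400 -0.2328 0.2494
    outer loop
      vertex 0.04 6.99 0.00
      vertex 1.08 2.79 0.00
      vertex 6.32 6.32 23.04
    endloop
  endfacet
  facet normal -0.5698 -0.7830 0.2496
    outer loop
      vertex 1.08 2.79 0.00
      vertex 4.57 0.25 0.00
      vertex 6.32 6.32 23.04
    endloop
  endfacet
  facet normal 0.0650 -0.9662 0.2496
    outer loop
      vertex 4.57 0.25 0.00
      vertex 8.88 0.54 0.00
      vertex 6.32 6.32 23.04
    endloop
  endfacet
  facet normal 0.6712 -0.6980 0.2497
    outer loop
      vertex 8.88 0.54 0.00
      vertex 12.00 3.54 0.00
      vertex 6.32 6.32 23.04
    endloop
  endfacet
  facet normal 0.9631 -0.1008 0.2496
    outer loop
      vertex 12.00 3.54 0.00
      vertex 12.45 7.84 0.00
      vertex 6.32 6.32 23.04
    endloop
  endfacet
endsolid part

The G0 Z moves step by Δz≈4.61 mm. The G1 loops shrink linearly with z, so the solid tapers from its base footprint up to z≈23. Closing with a flat bottom cap and the tapered top and triangulating gives 16 facets — a regular 9-sided pyramid, base circumscribed radius ≈ 6.32 mm, apex at z ≈ 23 mm.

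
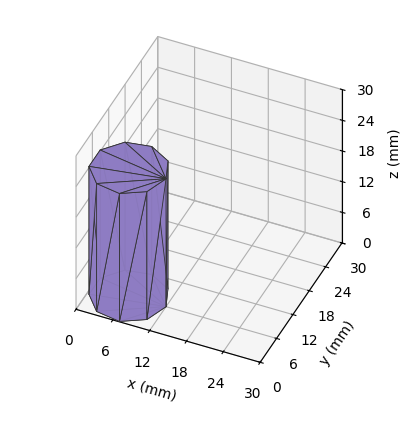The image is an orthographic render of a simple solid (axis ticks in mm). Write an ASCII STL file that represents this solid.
Reading the render: the shape is a regular 9-sided prism (a cylinder approximated with 9 flat sides), circumscribed radius ≈ 6 mm, height ≈ 25 mm (dimensions read to the nearest mm from the axis ticks). For the STL, each face is triangulated and given an outward normal.

solid part
  facet normal 0.0000 0.0000 -1.0000
    outer loop
      vertex 7.042 11.909 0.000
      vertex 10.596 9.857 0.000
      vertex 12.000 6.000 0.000
    endloop
  endfacet
  facet normal 0.0000 0.0000 -1.0000
    outer loop
      vertex 3.000 11.196 0.000
      vertex 7.042 11.909 0.000
      vertex 12.000 6.000 0.000
    endloop
  endfacet
  facet normal 0.0000 0.0000 -1.0000
    outer loop
      vertex 0.362 8.052 0.000
      vertex 3.000 11.196 0.000
      vertex 12.000 6.000 0.000
    endloop
  endfacet
  facet normal 0.0000 0.0000 -1.0000
    outer loop
      vertex 0.362 3.948 0.000
      vertex 0.362 8.052 0.000
      vertex 12.000 6.000 0.000
    endloop
  endfacet
  facet normal 0.0000 0.0000 -1.0000
    outer loop
      vertex 3.000 0.804 0.000
      vertex 0.362 3.948 0.000
      vertex 12.000 6.000 0.000
    endloop
  endfacet
  facet normal 0.0000 0.0000 -1.0000
    outer loop
      vertex 7.042 0.091 0.000
      vertex 3.000 0.804 0.000
      vertex 12.000 6.000 0.000
    endloop
  endfacet
  facet normal 0.0000 0.0000 -1.0000
    outer loop
      vertex 10.596 2.143 0.000
      vertex 7.042 0.091 0.000
      vertex 12.000 6.000 0.000
    endloop
  endfacet
  facet normal 0.0000 0.0000 1.0000
    outer loop
      vertex 12.000 6.000 25.000
      vertex 10.596 9.857 25.000
      vertex 7.042 11.909 25.000
    endloop
  endfacet
  facet normal 0.0000 0.0000 1.0000
    outer loop
      vertex 12.000 6.000 25.000
      vertex 7.042 11.909 25.000
      vertex 3.000 11.196 25.000
    endloop
  endfacet
  facet normal 0.0000 0.0000 1.0000
    outer loop
      vertex 12.000 6.000 25.000
      vertex 3.000 11.196 25.000
      vertex 0.362 8.052 25.000
    endloop
  endfacet
  facet normal 0.0000 0.0000 1.0000
    outer loop
      vertex 12.000 6.000 25.000
      vertex 0.362 8.052 25.000
      vertex 0.362 3.948 25.000
    endloop
  endfacet
  facet normal 0.0000 0.0000 1.0000
    outer loop
      vertex 12.000 6.000 25.000
      vertex 0.362 3.948 25.000
      vertex 3.000 0.804 25.000
    endloop
  endfacet
  facet normal 0.0000 0.0000 1.0000
    outer loop
      vertex 12.000 6.000 25.000
      vertex 3.000 0.804 25.000
      vertex 7.042 0.091 25.000
    endloop
  endfacet
  facet normal 0.0000 0.0000 1.0000
    outer loop
      vertex 12.000 6.000 25.000
      vertex 7.042 0.091 25.000
      vertex 10.596 2.143 25.000
    endloop
  endfacet
  facet normal 0.9397 0.3421 0.0000
    outer loop
      vertex 12.000 6.000 0.000
      vertex 10.596 9.857 0.000
      vertex 10.596 9.857 25.000
    endloop
  endfacet
  facet normal 0.9397 0.3421 0.0000
    outer loop
      vertex 12.000 6.000 0.000
      vertex 10.596 9.857 25.000
      vertex 12.000 6.000 25.000
    endloop
  endfacet
  facet normal 0.5000 0.8660 0.0000
    outer loop
      vertex 10.596 9.857 0.000
      vertex 7.042 11.909 0.000
      vertex 7.042 11.909 25.000
    endloop
  endfacet
  facet normal 0.5000 0.8660 0.0000
    outer loop
      vertex 10.596 9.857 0.000
      vertex 7.042 11.909 25.000
      vertex 10.596 9.857 25.000
    endloop
  endfacet
  facet normal -0.1737 0.9848 0.0000
    outer loop
      vertex 7.042 11.909 0.000
      vertex 3.000 11.196 0.000
      vertex 3.000 11.196 25.000
    endloop
  endfacet
  facet normal -0.1737 0.9848 0.0000
    outer loop
      vertex 7.042 11.909 0.000
      vertex 3.000 11.196 25.000
      vertex 7.042 11.909 25.000
    endloop
  endfacet
  facet normal -0.7661 0.6428 0.0000
    outer loop
      vertex 3.000 11.196 0.000
      vertex 0.362 8.052 0.000
      vertex 0.362 8.052 25.000
    endloop
  endfacet
  facet normal -0.7661 0.6428 0.0000
    outer loop
      vertex 3.000 11.196 0.000
      vertex 0.362 8.052 25.000
      vertex 3.000 11.196 25.000
    endloop
  endfacet
  facet normal -1.0000 0.0000 0.0000
    outer loop
      vertex 0.362 8.052 0.000
      vertex 0.362 3.948 0.000
      vertex 0.362 3.948 25.000
    endloop
  endfacet
  facet normal -1.0000 0.0000 0.0000
    outer loop
      vertex 0.362 8.052 0.000
      vertex 0.362 3.948 25.000
      vertex 0.362 8.052 25.000
    endloop
  endfacet
  facet normal -0.7661 -0.6428 0.0000
    outer loop
      vertex 0.362 3.948 0.000
      vertex 3.000 0.804 0.000
      vertex 3.000 0.804 25.000
    endloop
  endfacet
  facet normal -0.7661 -0.6428 0.0000
    outer loop
      vertex 0.362 3.948 0.000
      vertex 3.000 0.804 25.000
      vertex 0.362 3.948 25.000
    endloop
  endfacet
  facet normal -0.1737 -0.9848 0.0000
    outer loop
      vertex 3.000 0.804 0.000
      vertex 7.042 0.091 0.000
      vertex 7.042 0.091 25.000
    endloop
  endfacet
  facet normal -0.1737 -0.9848 0.0000
    outer loop
      vertex 3.000 0.804 0.000
      vertex 7.042 0.091 25.000
      vertex 3.000 0.804 25.000
    endloop
  endfacet
  facet normal 0.5000 -0.8660 0.0000
    outer loop
      vertex 7.042 0.091 0.000
      vertex 10.596 2.143 0.000
      vertex 10.596 2.143 25.000
    endloop
  endfacet
  facet normal 0.5000 -0.8660 0.0000
    outer loop
      vertex 7.042 0.091 0.000
      vertex 10.596 2.143 25.000
      vertex 7.042 0.091 25.000
    endloop
  endfacet
  facet normal 0.9397 -0.3421 0.0000
    outer loop
      vertex 10.596 2.143 0.000
      vertex 12.000 6.000 0.000
      vertex 12.000 6.000 25.000
    endloop
  endfacet
  facet normal 0.9397 -0.3421 0.0000
    outer loop
      vertex 10.596 2.143 0.000
      vertex 12.000 6.000 25.000
      vertex 10.596 2.143 25.000
    endloop
  endfacet
endsolid part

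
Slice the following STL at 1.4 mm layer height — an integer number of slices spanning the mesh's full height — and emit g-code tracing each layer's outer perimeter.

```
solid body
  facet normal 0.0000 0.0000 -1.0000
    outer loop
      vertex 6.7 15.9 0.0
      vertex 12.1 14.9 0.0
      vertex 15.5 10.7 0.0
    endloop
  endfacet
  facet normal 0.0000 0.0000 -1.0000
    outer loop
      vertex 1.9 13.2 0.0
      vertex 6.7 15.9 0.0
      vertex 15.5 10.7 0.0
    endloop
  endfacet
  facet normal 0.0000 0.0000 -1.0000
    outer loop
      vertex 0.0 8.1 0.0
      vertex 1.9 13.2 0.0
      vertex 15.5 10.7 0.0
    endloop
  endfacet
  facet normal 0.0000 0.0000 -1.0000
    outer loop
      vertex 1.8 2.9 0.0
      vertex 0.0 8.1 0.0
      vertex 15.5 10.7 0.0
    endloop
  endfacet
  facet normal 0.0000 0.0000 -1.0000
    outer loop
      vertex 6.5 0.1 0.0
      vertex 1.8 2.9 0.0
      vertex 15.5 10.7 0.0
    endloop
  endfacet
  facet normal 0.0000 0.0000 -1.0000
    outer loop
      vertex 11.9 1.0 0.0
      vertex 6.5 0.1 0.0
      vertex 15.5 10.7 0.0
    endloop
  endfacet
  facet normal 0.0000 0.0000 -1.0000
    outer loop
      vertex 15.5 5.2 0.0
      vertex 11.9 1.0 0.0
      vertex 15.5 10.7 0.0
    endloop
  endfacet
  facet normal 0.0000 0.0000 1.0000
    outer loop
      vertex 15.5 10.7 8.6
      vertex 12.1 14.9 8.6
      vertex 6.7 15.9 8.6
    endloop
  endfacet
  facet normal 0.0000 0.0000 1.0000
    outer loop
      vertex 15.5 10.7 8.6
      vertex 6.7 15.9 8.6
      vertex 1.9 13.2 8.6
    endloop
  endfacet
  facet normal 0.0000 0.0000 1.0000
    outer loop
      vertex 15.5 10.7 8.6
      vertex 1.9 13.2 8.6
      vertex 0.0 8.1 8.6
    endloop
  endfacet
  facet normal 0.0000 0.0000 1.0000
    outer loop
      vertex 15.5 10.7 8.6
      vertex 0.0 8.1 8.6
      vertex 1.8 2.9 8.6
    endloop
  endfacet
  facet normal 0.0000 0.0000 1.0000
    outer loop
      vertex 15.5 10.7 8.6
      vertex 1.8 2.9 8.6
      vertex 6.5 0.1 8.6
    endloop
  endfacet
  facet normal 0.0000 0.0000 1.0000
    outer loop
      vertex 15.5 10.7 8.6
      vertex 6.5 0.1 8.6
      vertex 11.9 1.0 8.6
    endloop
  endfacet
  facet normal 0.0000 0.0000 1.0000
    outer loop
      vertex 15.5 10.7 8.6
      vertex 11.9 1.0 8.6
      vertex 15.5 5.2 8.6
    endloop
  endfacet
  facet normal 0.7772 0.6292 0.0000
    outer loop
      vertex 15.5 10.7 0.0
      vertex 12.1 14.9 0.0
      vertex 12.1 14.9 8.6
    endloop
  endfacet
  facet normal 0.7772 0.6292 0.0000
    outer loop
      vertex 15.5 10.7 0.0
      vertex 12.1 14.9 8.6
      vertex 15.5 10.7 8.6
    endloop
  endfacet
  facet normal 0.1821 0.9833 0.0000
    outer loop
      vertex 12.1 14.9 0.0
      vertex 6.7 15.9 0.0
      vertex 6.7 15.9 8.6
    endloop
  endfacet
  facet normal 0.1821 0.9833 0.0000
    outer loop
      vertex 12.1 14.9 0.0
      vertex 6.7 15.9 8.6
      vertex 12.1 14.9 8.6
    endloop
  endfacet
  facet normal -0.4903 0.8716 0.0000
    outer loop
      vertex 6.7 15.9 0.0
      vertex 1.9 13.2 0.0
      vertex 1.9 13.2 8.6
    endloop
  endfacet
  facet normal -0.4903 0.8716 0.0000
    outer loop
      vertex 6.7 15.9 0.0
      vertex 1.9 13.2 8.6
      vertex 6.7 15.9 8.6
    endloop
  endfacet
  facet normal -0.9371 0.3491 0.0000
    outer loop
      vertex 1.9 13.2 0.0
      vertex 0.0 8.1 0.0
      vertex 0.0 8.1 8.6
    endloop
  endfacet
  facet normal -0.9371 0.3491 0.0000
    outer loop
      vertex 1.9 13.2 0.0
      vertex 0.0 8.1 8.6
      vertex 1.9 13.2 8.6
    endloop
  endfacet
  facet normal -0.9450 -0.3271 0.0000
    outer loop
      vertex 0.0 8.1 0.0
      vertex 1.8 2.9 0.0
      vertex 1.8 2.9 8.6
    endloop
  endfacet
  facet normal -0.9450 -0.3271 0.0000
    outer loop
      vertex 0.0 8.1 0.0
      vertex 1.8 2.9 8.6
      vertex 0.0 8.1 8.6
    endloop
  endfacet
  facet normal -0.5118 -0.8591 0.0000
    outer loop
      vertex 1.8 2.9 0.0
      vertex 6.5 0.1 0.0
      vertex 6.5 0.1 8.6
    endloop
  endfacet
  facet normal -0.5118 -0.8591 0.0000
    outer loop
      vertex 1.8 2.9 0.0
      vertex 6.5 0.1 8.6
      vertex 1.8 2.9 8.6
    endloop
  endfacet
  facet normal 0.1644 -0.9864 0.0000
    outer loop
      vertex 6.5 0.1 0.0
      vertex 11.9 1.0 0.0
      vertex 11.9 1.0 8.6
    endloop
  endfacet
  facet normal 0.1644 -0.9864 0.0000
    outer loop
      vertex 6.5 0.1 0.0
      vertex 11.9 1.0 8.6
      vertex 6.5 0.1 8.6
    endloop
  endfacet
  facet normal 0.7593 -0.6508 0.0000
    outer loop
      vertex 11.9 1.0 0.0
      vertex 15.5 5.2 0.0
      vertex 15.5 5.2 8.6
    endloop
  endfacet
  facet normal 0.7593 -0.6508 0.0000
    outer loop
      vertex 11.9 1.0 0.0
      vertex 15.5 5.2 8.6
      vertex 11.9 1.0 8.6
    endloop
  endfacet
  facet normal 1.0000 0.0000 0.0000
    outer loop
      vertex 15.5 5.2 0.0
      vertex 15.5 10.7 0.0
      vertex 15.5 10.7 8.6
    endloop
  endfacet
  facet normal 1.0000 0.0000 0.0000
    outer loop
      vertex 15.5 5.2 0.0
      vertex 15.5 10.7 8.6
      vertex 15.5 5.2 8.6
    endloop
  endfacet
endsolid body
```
; perimeter-only toolpath
G21 ; units = mm
G90 ; absolute positioning
G28 ; home
; layer 1
G0 Z1.4
G0 X15.5 Y10.7
G1 X12.1 Y14.9
G1 X6.7 Y15.9
G1 X1.9 Y13.2
G1 X0.0 Y8.1
G1 X1.8 Y2.9
G1 X6.5 Y0.1
G1 X11.9 Y1.0
G1 X15.5 Y5.2
G1 X15.5 Y10.7
; layer 2
G0 Z2.9
G0 X15.5 Y10.7
G1 X12.1 Y14.9
G1 X6.7 Y15.9
G1 X1.9 Y13.2
G1 X0.0 Y8.1
G1 X1.8 Y2.9
G1 X6.5 Y0.1
G1 X11.9 Y1.0
G1 X15.5 Y5.2
G1 X15.5 Y10.7
; layer 3
G0 Z4.3
G0 X15.5 Y10.7
G1 X12.1 Y14.9
G1 X6.7 Y15.9
G1 X1.9 Y13.2
G1 X0.0 Y8.1
G1 X1.8 Y2.9
G1 X6.5 Y0.1
G1 X11.9 Y1.0
G1 X15.5 Y5.2
G1 X15.5 Y10.7
; layer 4
G0 Z5.7
G0 X15.5 Y10.7
G1 X12.1 Y14.9
G1 X6.7 Y15.9
G1 X1.9 Y13.2
G1 X0.0 Y8.1
G1 X1.8 Y2.9
G1 X6.5 Y0.1
G1 X11.9 Y1.0
G1 X15.5 Y5.2
G1 X15.5 Y10.7
; layer 5
G0 Z7.2
G0 X15.5 Y10.7
G1 X12.1 Y14.9
G1 X6.7 Y15.9
G1 X1.9 Y13.2
G1 X0.0 Y8.1
G1 X1.8 Y2.9
G1 X6.5 Y0.1
G1 X11.9 Y1.0
G1 X15.5 Y5.2
G1 X15.5 Y10.7
; layer 6
G0 Z8.6
G0 X15.5 Y10.7
G1 X12.1 Y14.9
G1 X6.7 Y15.9
G1 X1.9 Y13.2
G1 X0.0 Y8.1
G1 X1.8 Y2.9
G1 X6.5 Y0.1
G1 X11.9 Y1.0
G1 X15.5 Y5.2
G1 X15.5 Y10.7
M2 ; end

The solid is a regular 9-sided prism (a cylinder approximated with 9 flat sides), circumscribed radius ≈ 8 mm, height ≈ 8.6 mm. Slicing at Δz = 1.4 mm — 6 equal slices spanning the solid's height, so layer i sits at z = i·h/6 — gives 6 non-empty perimeters. Each is a 9-segment closed polygon; G0 lifts to the layer z and rapids to the start vertex, then G1 traces the edges.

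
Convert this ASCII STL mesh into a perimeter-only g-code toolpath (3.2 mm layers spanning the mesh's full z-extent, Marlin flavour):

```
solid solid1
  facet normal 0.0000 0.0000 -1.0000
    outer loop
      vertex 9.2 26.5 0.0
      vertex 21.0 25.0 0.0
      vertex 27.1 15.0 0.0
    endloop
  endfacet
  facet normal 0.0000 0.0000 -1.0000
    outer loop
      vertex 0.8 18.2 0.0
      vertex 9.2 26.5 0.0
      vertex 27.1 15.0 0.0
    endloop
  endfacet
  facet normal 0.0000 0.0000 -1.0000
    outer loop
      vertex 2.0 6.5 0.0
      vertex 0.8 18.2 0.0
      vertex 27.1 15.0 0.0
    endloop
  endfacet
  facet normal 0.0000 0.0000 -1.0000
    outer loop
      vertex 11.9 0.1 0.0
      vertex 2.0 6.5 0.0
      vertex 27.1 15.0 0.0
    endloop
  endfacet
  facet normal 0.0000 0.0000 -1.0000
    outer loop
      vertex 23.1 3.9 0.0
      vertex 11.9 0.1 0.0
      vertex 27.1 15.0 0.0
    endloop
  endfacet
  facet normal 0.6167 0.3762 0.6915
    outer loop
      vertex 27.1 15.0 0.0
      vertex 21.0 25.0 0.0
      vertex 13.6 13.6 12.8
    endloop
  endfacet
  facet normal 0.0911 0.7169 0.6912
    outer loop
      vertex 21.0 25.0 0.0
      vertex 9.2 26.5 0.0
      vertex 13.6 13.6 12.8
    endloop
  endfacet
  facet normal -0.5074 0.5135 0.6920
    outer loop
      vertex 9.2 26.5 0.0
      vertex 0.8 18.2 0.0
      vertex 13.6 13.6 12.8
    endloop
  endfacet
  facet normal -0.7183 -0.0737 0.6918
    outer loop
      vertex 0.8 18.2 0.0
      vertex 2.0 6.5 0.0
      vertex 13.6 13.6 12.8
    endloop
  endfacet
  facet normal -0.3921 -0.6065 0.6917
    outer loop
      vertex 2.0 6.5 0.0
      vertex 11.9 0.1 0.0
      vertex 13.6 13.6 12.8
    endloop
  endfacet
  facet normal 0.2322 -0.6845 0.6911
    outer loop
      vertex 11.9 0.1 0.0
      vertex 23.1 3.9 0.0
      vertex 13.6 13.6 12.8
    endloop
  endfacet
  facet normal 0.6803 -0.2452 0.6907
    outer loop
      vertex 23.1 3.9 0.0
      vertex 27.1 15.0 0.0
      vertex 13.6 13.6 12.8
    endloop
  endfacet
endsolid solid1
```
; perimeter-only toolpath
G21 ; units = mm
G90 ; absolute positioning
G28 ; home
; layer 1
G0 Z3.2
G0 X23.7 Y14.7
G1 X19.1 Y22.1
G1 X10.3 Y23.3
G1 X4.0 Y17.0
G1 X4.9 Y8.3
G1 X12.3 Y3.5
G1 X20.7 Y6.3
G1 X23.7 Y14.7
; layer 2
G0 Z6.4
G0 X20.4 Y14.3
G1 X17.3 Y19.3
G1 X11.4 Y20.1
G1 X7.2 Y15.9
G1 X7.8 Y10.1
G1 X12.8 Y6.8
G1 X18.4 Y8.8
G1 X20.4 Y14.3
; layer 3
G0 Z9.6
G0 X17.0 Y13.9
G1 X15.4 Y16.4
G1 X12.5 Y16.8
G1 X10.4 Y14.8
G1 X10.7 Y11.8
G1 X13.2 Y10.2
G1 X16.0 Y11.2
G1 X17.0 Y13.9
M2 ; end

The solid is a regular 7-sided pyramid, base circumscribed radius ≈ 13.6 mm, apex at z ≈ 12.8 mm. Slicing at Δz = 3.2 mm — 4 equal slices spanning the solid's height, so layer i sits at z = i·h/4 — gives 3 non-empty perimeters. Each is a 7-segment closed polygon; G0 lifts to the layer z and rapids to the start vertex, then G1 traces the edges. The cross-section shrinks linearly with z (the slice at the apex is degenerate and omitted).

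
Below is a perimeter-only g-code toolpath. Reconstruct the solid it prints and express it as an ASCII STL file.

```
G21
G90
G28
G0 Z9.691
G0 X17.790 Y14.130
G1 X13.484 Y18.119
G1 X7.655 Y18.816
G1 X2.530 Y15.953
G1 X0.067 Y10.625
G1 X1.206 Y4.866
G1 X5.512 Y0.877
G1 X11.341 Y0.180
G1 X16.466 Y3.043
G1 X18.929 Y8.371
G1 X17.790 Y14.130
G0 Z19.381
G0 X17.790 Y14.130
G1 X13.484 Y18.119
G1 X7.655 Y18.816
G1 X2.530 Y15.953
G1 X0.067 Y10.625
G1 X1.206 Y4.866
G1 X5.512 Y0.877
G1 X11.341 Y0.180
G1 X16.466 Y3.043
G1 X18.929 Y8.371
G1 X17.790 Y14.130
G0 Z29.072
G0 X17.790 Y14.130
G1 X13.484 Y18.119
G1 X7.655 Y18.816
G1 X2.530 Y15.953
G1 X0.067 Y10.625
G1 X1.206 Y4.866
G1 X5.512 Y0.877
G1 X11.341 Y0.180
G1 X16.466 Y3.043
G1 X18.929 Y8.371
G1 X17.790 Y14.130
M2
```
solid part
  facet normal 0.0000 0.0000 -1.0000
    outer loop
      vertex 7.655 18.816 0.000
      vertex 13.484 18.119 0.000
      vertex 17.790 14.130 0.000
    endloop
  endfacet
  facet normal 0.0000 0.0000 -1.0000
    outer loop
      vertex 2.530 15.953 0.000
      vertex 7.655 18.816 0.000
      vertex 17.790 14.130 0.000
    endloop
  endfacet
  facet normal 0.0000 0.0000 -1.0000
    outer loop
      vertex 0.067 10.625 0.000
      vertex 2.530 15.953 0.000
      vertex 17.790 14.130 0.000
    endloop
  endfacet
  facet normal 0.0000 0.0000 -1.0000
    outer loop
      vertex 1.206 4.866 0.000
      vertex 0.067 10.625 0.000
      vertex 17.790 14.130 0.000
    endloop
  endfacet
  facet normal 0.0000 0.0000 -1.0000
    outer loop
      vertex 5.512 0.877 0.000
      vertex 1.206 4.866 0.000
      vertex 17.790 14.130 0.000
    endloop
  endfacet
  facet normal 0.0000 0.0000 -1.0000
    outer loop
      vertex 11.341 0.180 0.000
      vertex 5.512 0.877 0.000
      vertex 17.790 14.130 0.000
    endloop
  endfacet
  facet normal 0.0000 0.0000 -1.0000
    outer loop
      vertex 16.466 3.043 0.000
      vertex 11.341 0.180 0.000
      vertex 17.790 14.130 0.000
    endloop
  endfacet
  facet normal 0.0000 0.0000 -1.0000
    outer loop
      vertex 18.929 8.371 0.000
      vertex 16.466 3.043 0.000
      vertex 17.790 14.130 0.000
    endloop
  endfacet
  facet normal 0.0000 0.0000 1.0000
    outer loop
      vertex 17.790 14.130 29.072
      vertex 13.484 18.119 29.072
      vertex 7.655 18.816 29.072
    endloop
  endfacet
  facet normal 0.0000 0.0000 1.0000
    outer loop
      vertex 17.790 14.130 29.072
      vertex 7.655 18.816 29.072
      vertex 2.530 15.953 29.072
    endloop
  endfacet
  facet normal 0.0000 0.0000 1.0000
    outer loop
      vertex 17.790 14.130 29.072
      vertex 2.530 15.953 29.072
      vertex 0.067 10.625 29.072
    endloop
  endfacet
  facet normal 0.0000 0.0000 1.0000
    outer loop
      vertex 17.790 14.130 29.072
      vertex 0.067 10.625 29.072
      vertex 1.206 4.866 29.072
    endloop
  endfacet
  facet normal 0.0000 0.0000 1.0000
    outer loop
      vertex 17.790 14.130 29.072
      vertex 1.206 4.866 29.072
      vertex 5.512 0.877 29.072
    endloop
  endfacet
  facet normal 0.0000 0.0000 1.0000
    outer loop
      vertex 17.790 14.130 29.072
      vertex 5.512 0.877 29.072
      vertex 11.341 0.180 29.072
    endloop
  endfacet
  facet normal 0.0000 0.0000 1.0000
    outer loop
      vertex 17.790 14.130 29.072
      vertex 11.341 0.180 29.072
      vertex 16.466 3.043 29.072
    endloop
  endfacet
  facet normal 0.0000 0.0000 1.0000
    outer loop
      vertex 17.790 14.130 29.072
      vertex 16.466 3.043 29.072
      vertex 18.929 8.371 29.072
    endloop
  endfacet
  facet normal 0.6796 0.7336 0.0000
    outer loop
      vertex 17.790 14.130 0.000
      vertex 13.484 18.119 0.000
      vertex 13.484 18.119 29.072
    endloop
  endfacet
  facet normal 0.6796 0.7336 0.0000
    outer loop
      vertex 17.790 14.130 0.000
      vertex 13.484 18.119 29.072
      vertex 17.790 14.130 29.072
    endloop
  endfacet
  facet normal 0.1187 0.9929 0.0000
    outer loop
      vertex 13.484 18.119 0.000
      vertex 7.655 18.816 0.000
      vertex 7.655 18.816 29.072
    endloop
  endfacet
  facet normal 0.1187 0.9929 0.0000
    outer loop
      vertex 13.484 18.119 0.000
      vertex 7.655 18.816 29.072
      vertex 13.484 18.119 29.072
    endloop
  endfacet
  facet normal -0.4877 0.8730 0.0000
    outer loop
      vertex 7.655 18.816 0.000
      vertex 2.530 15.953 0.000
      vertex 2.530 15.953 29.072
    endloop
  endfacet
  facet normal -0.4877 0.8730 0.0000
    outer loop
      vertex 7.655 18.816 0.000
      vertex 2.530 15.953 29.072
      vertex 7.655 18.816 29.072
    endloop
  endfacet
  facet normal -0.9077 0.4196 0.0000
    outer loop
      vertex 2.530 15.953 0.000
      vertex 0.067 10.625 0.000
      vertex 0.067 10.625 29.072
    endloop
  endfacet
  facet normal -0.9077 0.4196 0.0000
    outer loop
      vertex 2.530 15.953 0.000
      vertex 0.067 10.625 29.072
      vertex 2.530 15.953 29.072
    endloop
  endfacet
  facet normal -0.9810 -0.1940 0.0000
    outer loop
      vertex 0.067 10.625 0.000
      vertex 1.206 4.866 0.000
      vertex 1.206 4.866 29.072
    endloop
  endfacet
  facet normal -0.9810 -0.1940 0.0000
    outer loop
      vertex 0.067 10.625 0.000
      vertex 1.206 4.866 29.072
      vertex 0.067 10.625 29.072
    endloop
  endfacet
  facet normal -0.6796 -0.7336 0.0000
    outer loop
      vertex 1.206 4.866 0.000
      vertex 5.512 0.877 0.000
      vertex 5.512 0.877 29.072
    endloop
  endfacet
  facet normal -0.6796 -0.7336 0.0000
    outer loop
      vertex 1.206 4.866 0.000
      vertex 5.512 0.877 29.072
      vertex 1.206 4.866 29.072
    endloop
  endfacet
  facet normal -0.1187 -0.9929 0.0000
    outer loop
      vertex 5.512 0.877 0.000
      vertex 11.341 0.180 0.000
      vertex 11.341 0.180 29.072
    endloop
  endfacet
  facet normal -0.1187 -0.9929 0.0000
    outer loop
      vertex 5.512 0.877 0.000
      vertex 11.341 0.180 29.072
      vertex 5.512 0.877 29.072
    endloop
  endfacet
  facet normal 0.4877 -0.8730 0.0000
    outer loop
      vertex 11.341 0.180 0.000
      vertex 16.466 3.043 0.000
      vertex 16.466 3.043 29.072
    endloop
  endfacet
  facet normal 0.4877 -0.8730 0.0000
    outer loop
      vertex 11.341 0.180 0.000
      vertex 16.466 3.043 29.072
      vertex 11.341 0.180 29.072
    endloop
  endfacet
  facet normal 0.9077 -0.4196 0.0000
    outer loop
      vertex 16.466 3.043 0.000
      vertex 18.929 8.371 0.000
      vertex 18.929 8.371 29.072
    endloop
  endfacet
  facet normal 0.9077 -0.4196 0.0000
    outer loop
      vertex 16.466 3.043 0.000
      vertex 18.929 8.371 29.072
      vertex 16.466 3.043 29.072
    endloop
  endfacet
  facet normal 0.9810 0.1940 0.0000
    outer loop
      vertex 18.929 8.371 0.000
      vertex 17.790 14.130 0.000
      vertex 17.790 14.130 29.072
    endloop
  endfacet
  facet normal 0.9810 0.1940 0.0000
    outer loop
      vertex 18.929 8.371 0.000
      vertex 17.790 14.130 29.072
      vertex 18.929 8.371 29.072
    endloop
  endfacet
endsolid part

The G0 Z moves step by Δz≈9.691 mm. Every layer's G1 loop is the same polygon, so the solid is a straight extrusion of it from z=0 to z≈29.1. Closing with flat bottom and top caps and triangulating gives 36 facets — a regular 10-sided prism (a cylinder approximated with 10 flat sides), circumscribed radius ≈ 9.5 mm, height ≈ 29.1 mm.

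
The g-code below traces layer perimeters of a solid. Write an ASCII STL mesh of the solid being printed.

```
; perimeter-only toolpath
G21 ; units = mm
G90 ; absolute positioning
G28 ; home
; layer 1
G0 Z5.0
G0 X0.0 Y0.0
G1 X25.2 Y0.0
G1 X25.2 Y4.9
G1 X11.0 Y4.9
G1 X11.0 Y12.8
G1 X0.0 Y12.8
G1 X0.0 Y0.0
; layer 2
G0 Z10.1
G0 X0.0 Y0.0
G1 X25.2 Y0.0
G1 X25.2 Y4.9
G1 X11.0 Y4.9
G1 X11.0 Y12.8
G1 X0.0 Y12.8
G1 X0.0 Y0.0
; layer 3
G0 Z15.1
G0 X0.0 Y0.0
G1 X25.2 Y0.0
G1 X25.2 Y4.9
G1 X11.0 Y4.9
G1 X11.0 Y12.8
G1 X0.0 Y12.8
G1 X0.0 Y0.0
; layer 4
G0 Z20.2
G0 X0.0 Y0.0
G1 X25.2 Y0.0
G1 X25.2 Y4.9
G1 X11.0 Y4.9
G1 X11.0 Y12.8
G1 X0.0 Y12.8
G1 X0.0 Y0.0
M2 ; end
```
solid part
  facet normal 0.0000 0.0000 -1.0000
    outer loop
      vertex 25.2 4.9 0.0
      vertex 25.2 0.0 0.0
      vertex 0.0 0.0 0.0
    endloop
  endfacet
  facet normal 0.0000 0.0000 -1.0000
    outer loop
      vertex 11.0 4.9 0.0
      vertex 25.2 4.9 0.0
      vertex 0.0 0.0 0.0
    endloop
  endfacet
  facet normal 0.0000 0.0000 -1.0000
    outer loop
      vertex 11.0 12.8 0.0
      vertex 11.0 4.9 0.0
      vertex 0.0 0.0 0.0
    endloop
  endfacet
  facet normal 0.0000 0.0000 -1.0000
    outer loop
      vertex 0.0 12.8 0.0
      vertex 11.0 12.8 0.0
      vertex 0.0 0.0 0.0
    endloop
  endfacet
  facet normal 0.0000 0.0000 1.0000
    outer loop
      vertex 0.0 0.0 20.2
      vertex 25.2 0.0 20.2
      vertex 25.2 4.9 20.2
    endloop
  endfacet
  facet normal 0.0000 0.0000 1.0000
    outer loop
      vertex 0.0 0.0 20.2
      vertex 25.2 4.9 20.2
      vertex 11.0 4.9 20.2
    endloop
  endfacet
  facet normal 0.0000 0.0000 1.0000
    outer loop
      vertex 0.0 0.0 20.2
      vertex 11.0 4.9 20.2
      vertex 11.0 12.8 20.2
    endloop
  endfacet
  facet normal 0.0000 0.0000 1.0000
    outer loop
      vertex 0.0 0.0 20.2
      vertex 11.0 12.8 20.2
      vertex 0.0 12.8 20.2
    endloop
  endfacet
  facet normal 0.0000 -1.0000 0.0000
    outer loop
      vertex 0.0 0.0 0.0
      vertex 25.2 0.0 0.0
      vertex 25.2 0.0 20.2
    endloop
  endfacet
  facet normal 0.0000 -1.0000 0.0000
    outer loop
      vertex 0.0 0.0 0.0
      vertex 25.2 0.0 20.2
      vertex 0.0 0.0 20.2
    endloop
  endfacet
  facet normal 1.0000 0.0000 0.0000
    outer loop
      vertex 25.2 0.0 0.0
      vertex 25.2 4.9 0.0
      vertex 25.2 4.9 20.2
    endloop
  endfacet
  facet normal 1.0000 0.0000 0.0000
    outer loop
      vertex 25.2 0.0 0.0
      vertex 25.2 4.9 20.2
      vertex 25.2 0.0 20.2
    endloop
  endfacet
  facet normal 0.0000 1.0000 0.0000
    outer loop
      vertex 25.2 4.9 0.0
      vertex 11.0 4.9 0.0
      vertex 11.0 4.9 20.2
    endloop
  endfacet
  facet normal 0.0000 1.0000 0.0000
    outer loop
      vertex 25.2 4.9 0.0
      vertex 11.0 4.9 20.2
      vertex 25.2 4.9 20.2
    endloop
  endfacet
  facet normal 1.0000 0.0000 0.0000
    outer loop
      vertex 11.0 4.9 0.0
      vertex 11.0 12.8 0.0
      vertex 11.0 12.8 20.2
    endloop
  endfacet
  facet normal 1.0000 0.0000 0.0000
    outer loop
      vertex 11.0 4.9 0.0
      vertex 11.0 12.8 20.2
      vertex 11.0 4.9 20.2
    endloop
  endfacet
  facet normal 0.0000 1.0000 0.0000
    outer loop
      vertex 11.0 12.8 0.0
      vertex 0.0 12.8 0.0
      vertex 0.0 12.8 20.2
    endloop
  endfacet
  facet normal 0.0000 1.0000 0.0000
    outer loop
      vertex 11.0 12.8 0.0
      vertex 0.0 12.8 20.2
      vertex 11.0 12.8 20.2
    endloop
  endfacet
  facet normal -1.0000 0.0000 0.0000
    outer loop
      vertex 0.0 12.8 0.0
      vertex 0.0 0.0 0.0
      vertex 0.0 0.0 20.2
    endloop
  endfacet
  facet normal -1.0000 0.0000 0.0000
    outer loop
      vertex 0.0 12.8 0.0
      vertex 0.0 0.0 20.2
      vertex 0.0 12.8 20.2
    endloop
  endfacet
endsolid part

The G0 Z moves step by Δz≈5.0 mm. Every layer's G1 loop is the same polygon, so the solid is a straight extrusion of it from z=0 to z≈20.2. Closing with flat bottom and top caps and triangulating gives 20 facets — an L-shaped prism: outer 25.2 × 12.8 mm, arm thicknesses ≈ 4.9 mm (horizontal) and 11 mm (vertical), extruded 20.2 mm in z.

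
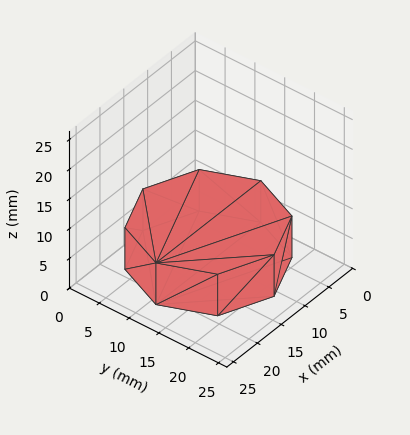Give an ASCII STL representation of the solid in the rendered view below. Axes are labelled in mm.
Reading the render: the shape is a regular 8-sided prism (a cylinder approximated with 8 flat sides), circumscribed radius ≈ 11 mm, height ≈ 7 mm (dimensions read to the nearest mm from the axis ticks). For the STL, each face is triangulated and given an outward normal.

solid part
  facet normal 0.0000 0.0000 -1.0000
    outer loop
      vertex 11.00 22.00 0.00
      vertex 18.78 18.78 0.00
      vertex 22.00 11.00 0.00
    endloop
  endfacet
  facet normal 0.0000 0.0000 -1.0000
    outer loop
      vertex 3.22 18.78 0.00
      vertex 11.00 22.00 0.00
      vertex 22.00 11.00 0.00
    endloop
  endfacet
  facet normal 0.0000 0.0000 -1.0000
    outer loop
      vertex 0.00 11.00 0.00
      vertex 3.22 18.78 0.00
      vertex 22.00 11.00 0.00
    endloop
  endfacet
  facet normal 0.0000 0.0000 -1.0000
    outer loop
      vertex 3.22 3.22 0.00
      vertex 0.00 11.00 0.00
      vertex 22.00 11.00 0.00
    endloop
  endfacet
  facet normal 0.0000 0.0000 -1.0000
    outer loop
      vertex 11.00 0.00 0.00
      vertex 3.22 3.22 0.00
      vertex 22.00 11.00 0.00
    endloop
  endfacet
  facet normal 0.0000 0.0000 -1.0000
    outer loop
      vertex 18.78 3.22 0.00
      vertex 11.00 0.00 0.00
      vertex 22.00 11.00 0.00
    endloop
  endfacet
  facet normal 0.0000 0.0000 1.0000
    outer loop
      vertex 22.00 11.00 7.00
      vertex 18.78 18.78 7.00
      vertex 11.00 22.00 7.00
    endloop
  endfacet
  facet normal 0.0000 0.0000 1.0000
    outer loop
      vertex 22.00 11.00 7.00
      vertex 11.00 22.00 7.00
      vertex 3.22 18.78 7.00
    endloop
  endfacet
  facet normal 0.0000 0.0000 1.0000
    outer loop
      vertex 22.00 11.00 7.00
      vertex 3.22 18.78 7.00
      vertex 0.00 11.00 7.00
    endloop
  endfacet
  facet normal 0.0000 0.0000 1.0000
    outer loop
      vertex 22.00 11.00 7.00
      vertex 0.00 11.00 7.00
      vertex 3.22 3.22 7.00
    endloop
  endfacet
  facet normal 0.0000 0.0000 1.0000
    outer loop
      vertex 22.00 11.00 7.00
      vertex 3.22 3.22 7.00
      vertex 11.00 0.00 7.00
    endloop
  endfacet
  facet normal 0.0000 0.0000 1.0000
    outer loop
      vertex 22.00 11.00 7.00
      vertex 11.00 0.00 7.00
      vertex 18.78 3.22 7.00
    endloop
  endfacet
  facet normal 0.9240 0.3824 0.0000
    outer loop
      vertex 22.00 11.00 0.00
      vertex 18.78 18.78 0.00
      vertex 18.78 18.78 7.00
    endloop
  endfacet
  facet normal 0.9240 0.3824 0.0000
    outer loop
      vertex 22.00 11.00 0.00
      vertex 18.78 18.78 7.00
      vertex 22.00 11.00 7.00
    endloop
  endfacet
  facet normal 0.3824 0.9240 0.0000
    outer loop
      vertex 18.78 18.78 0.00
      vertex 11.00 22.00 0.00
      vertex 11.00 22.00 7.00
    endloop
  endfacet
  facet normal 0.3824 0.9240 0.0000
    outer loop
      vertex 18.78 18.78 0.00
      vertex 11.00 22.00 7.00
      vertex 18.78 18.78 7.00
    endloop
  endfacet
  facet normal -0.3824 0.9240 0.0000
    outer loop
      vertex 11.00 22.00 0.00
      vertex 3.22 18.78 0.00
      vertex 3.22 18.78 7.00
    endloop
  endfacet
  facet normal -0.3824 0.9240 0.0000
    outer loop
      vertex 11.00 22.00 0.00
      vertex 3.22 18.78 7.00
      vertex 11.00 22.00 7.00
    endloop
  endfacet
  facet normal -0.9240 0.3824 0.0000
    outer loop
      vertex 3.22 18.78 0.00
      vertex 0.00 11.00 0.00
      vertex 0.00 11.00 7.00
    endloop
  endfacet
  facet normal -0.9240 0.3824 0.0000
    outer loop
      vertex 3.22 18.78 0.00
      vertex 0.00 11.00 7.00
      vertex 3.22 18.78 7.00
    endloop
  endfacet
  facet normal -0.9240 -0.3824 0.0000
    outer loop
      vertex 0.00 11.00 0.00
      vertex 3.22 3.22 0.00
      vertex 3.22 3.22 7.00
    endloop
  endfacet
  facet normal -0.9240 -0.3824 0.0000
    outer loop
      vertex 0.00 11.00 0.00
      vertex 3.22 3.22 7.00
      vertex 0.00 11.00 7.00
    endloop
  endfacet
  facet normal -0.3824 -0.9240 0.0000
    outer loop
      vertex 3.22 3.22 0.00
      vertex 11.00 0.00 0.00
      vertex 11.00 0.00 7.00
    endloop
  endfacet
  facet normal -0.3824 -0.9240 0.0000
    outer loop
      vertex 3.22 3.22 0.00
      vertex 11.00 0.00 7.00
      vertex 3.22 3.22 7.00
    endloop
  endfacet
  facet normal 0.3824 -0.9240 0.0000
    outer loop
      vertex 11.00 0.00 0.00
      vertex 18.78 3.22 0.00
      vertex 18.78 3.22 7.00
    endloop
  endfacet
  facet normal 0.3824 -0.9240 0.0000
    outer loop
      vertex 11.00 0.00 0.00
      vertex 18.78 3.22 7.00
      vertex 11.00 0.00 7.00
    endloop
  endfacet
  facet normal 0.9240 -0.3824 0.0000
    outer loop
      vertex 18.78 3.22 0.00
      vertex 22.00 11.00 0.00
      vertex 22.00 11.00 7.00
    endloop
  endfacet
  facet normal 0.9240 -0.3824 0.0000
    outer loop
      vertex 18.78 3.22 0.00
      vertex 22.00 11.00 7.00
      vertex 18.78 3.22 7.00
    endloop
  endfacet
endsolid part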